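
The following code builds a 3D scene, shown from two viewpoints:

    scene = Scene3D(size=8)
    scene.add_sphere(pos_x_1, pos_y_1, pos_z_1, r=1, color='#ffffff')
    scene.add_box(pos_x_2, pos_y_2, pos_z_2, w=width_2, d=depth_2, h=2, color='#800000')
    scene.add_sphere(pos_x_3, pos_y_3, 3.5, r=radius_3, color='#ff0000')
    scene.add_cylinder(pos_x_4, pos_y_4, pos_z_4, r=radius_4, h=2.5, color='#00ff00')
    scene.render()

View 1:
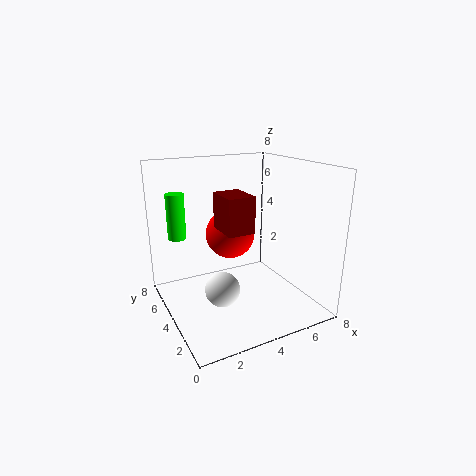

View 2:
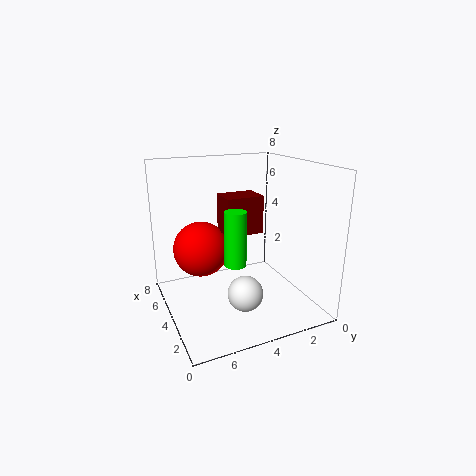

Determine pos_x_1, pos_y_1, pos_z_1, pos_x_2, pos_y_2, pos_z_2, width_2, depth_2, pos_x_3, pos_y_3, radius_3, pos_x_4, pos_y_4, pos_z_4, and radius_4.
pos_x_1 = 3, pos_y_1 = 4, pos_z_1 = 1, pos_x_2 = 3, pos_y_2 = 3, pos_z_2 = 4.5, width_2 = 1.5, depth_2 = 2, pos_x_3 = 4.5, pos_y_3 = 6, radius_3 = 1.5, pos_x_4 = 1, pos_y_4 = 5.5, pos_z_4 = 4, radius_4 = 0.5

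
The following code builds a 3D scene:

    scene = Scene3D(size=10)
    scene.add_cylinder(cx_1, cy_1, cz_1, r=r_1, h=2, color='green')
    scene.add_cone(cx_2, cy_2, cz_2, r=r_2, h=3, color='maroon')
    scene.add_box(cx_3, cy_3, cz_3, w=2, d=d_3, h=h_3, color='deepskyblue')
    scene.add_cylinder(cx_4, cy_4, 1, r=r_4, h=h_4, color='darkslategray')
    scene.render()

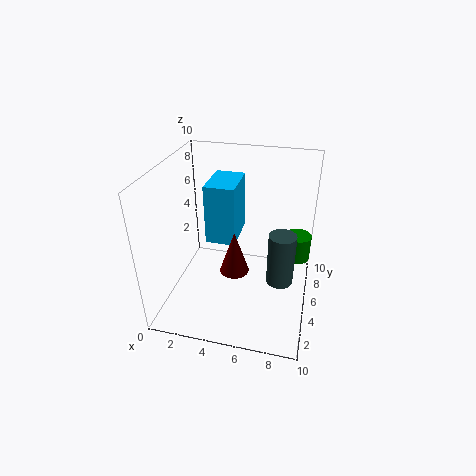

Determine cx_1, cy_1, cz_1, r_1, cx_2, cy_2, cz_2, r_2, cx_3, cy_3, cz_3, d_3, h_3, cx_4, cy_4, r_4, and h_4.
cx_1 = 9; cy_1 = 8; cz_1 = 2; r_1 = 1; cx_2 = 5; cy_2 = 4; cz_2 = 3; r_2 = 1; cx_3 = 3; cy_3 = 4; cz_3 = 5; d_3 = 3; h_3 = 4; cx_4 = 8; cy_4 = 6; r_4 = 1; h_4 = 4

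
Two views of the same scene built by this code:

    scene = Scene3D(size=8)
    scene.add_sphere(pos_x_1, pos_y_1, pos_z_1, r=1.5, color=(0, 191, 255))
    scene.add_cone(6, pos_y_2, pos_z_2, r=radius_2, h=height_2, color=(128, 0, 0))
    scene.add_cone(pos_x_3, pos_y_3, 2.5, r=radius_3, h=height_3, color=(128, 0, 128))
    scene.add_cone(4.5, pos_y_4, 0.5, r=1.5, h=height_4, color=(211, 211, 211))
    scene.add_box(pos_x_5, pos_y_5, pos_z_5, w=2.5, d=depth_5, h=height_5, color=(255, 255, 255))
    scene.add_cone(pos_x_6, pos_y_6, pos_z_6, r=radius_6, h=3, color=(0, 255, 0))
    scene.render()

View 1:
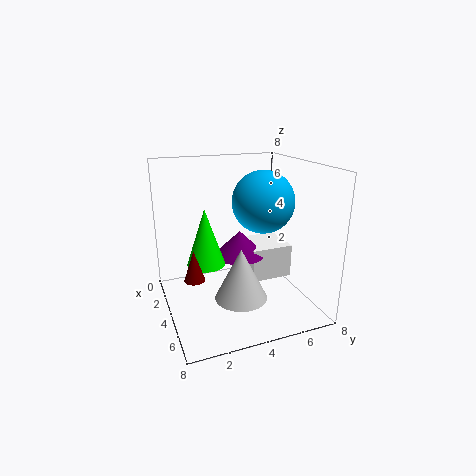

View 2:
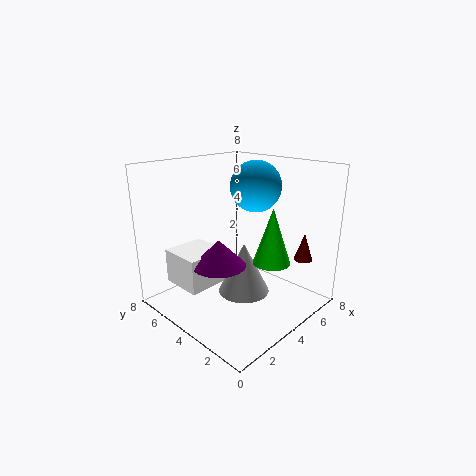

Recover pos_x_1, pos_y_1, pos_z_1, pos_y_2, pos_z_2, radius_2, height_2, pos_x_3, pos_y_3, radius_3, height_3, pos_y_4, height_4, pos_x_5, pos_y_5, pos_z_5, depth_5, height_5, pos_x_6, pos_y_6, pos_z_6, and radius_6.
pos_x_1 = 6; pos_y_1 = 4.5; pos_z_1 = 6.5; pos_y_2 = 1; pos_z_2 = 3; radius_2 = 0.5; height_2 = 1.5; pos_x_3 = 3; pos_y_3 = 4.5; radius_3 = 1.5; height_3 = 1.5; pos_y_4 = 4; height_4 = 3; pos_x_5 = 1.5; pos_y_5 = 5; pos_z_5 = 1; depth_5 = 2.5; height_5 = 2; pos_x_6 = 4.5; pos_y_6 = 2; pos_z_6 = 3; radius_6 = 1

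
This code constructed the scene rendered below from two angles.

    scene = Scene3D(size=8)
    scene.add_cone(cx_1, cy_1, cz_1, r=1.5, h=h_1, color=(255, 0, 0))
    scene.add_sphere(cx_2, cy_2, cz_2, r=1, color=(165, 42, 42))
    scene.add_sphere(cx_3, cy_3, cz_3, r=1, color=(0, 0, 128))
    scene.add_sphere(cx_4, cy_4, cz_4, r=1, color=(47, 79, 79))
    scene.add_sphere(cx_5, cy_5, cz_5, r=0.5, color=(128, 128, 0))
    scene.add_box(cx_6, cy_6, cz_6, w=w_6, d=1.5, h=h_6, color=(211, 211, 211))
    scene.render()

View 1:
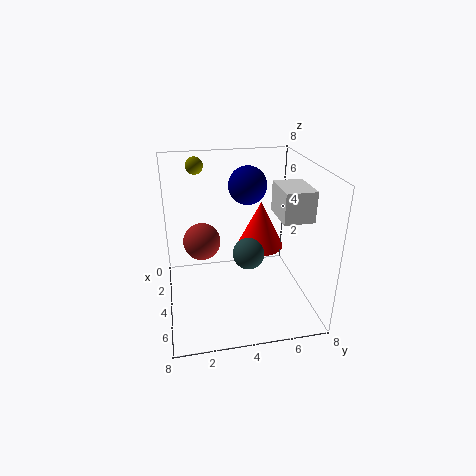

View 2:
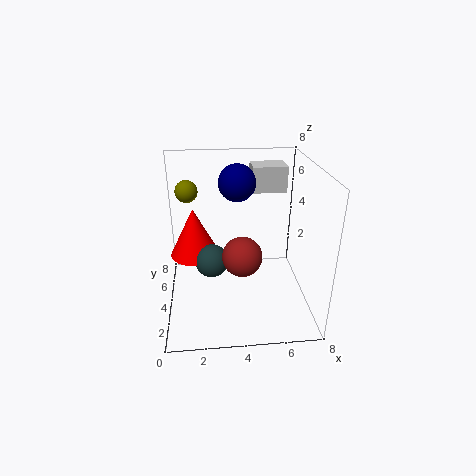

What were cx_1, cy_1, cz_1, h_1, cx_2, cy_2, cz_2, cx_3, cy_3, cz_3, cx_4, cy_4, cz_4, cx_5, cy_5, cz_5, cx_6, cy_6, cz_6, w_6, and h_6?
cx_1 = 1.5
cy_1 = 6
cz_1 = 2
h_1 = 3
cx_2 = 4
cy_2 = 2
cz_2 = 4
cx_3 = 4
cy_3 = 4.5
cz_3 = 7
cx_4 = 2.5
cy_4 = 5
cz_4 = 2
cx_5 = 1.5
cy_5 = 2
cz_5 = 7.5
cx_6 = 5
cy_6 = 5.5
cz_6 = 6
w_6 = 2
h_6 = 1.5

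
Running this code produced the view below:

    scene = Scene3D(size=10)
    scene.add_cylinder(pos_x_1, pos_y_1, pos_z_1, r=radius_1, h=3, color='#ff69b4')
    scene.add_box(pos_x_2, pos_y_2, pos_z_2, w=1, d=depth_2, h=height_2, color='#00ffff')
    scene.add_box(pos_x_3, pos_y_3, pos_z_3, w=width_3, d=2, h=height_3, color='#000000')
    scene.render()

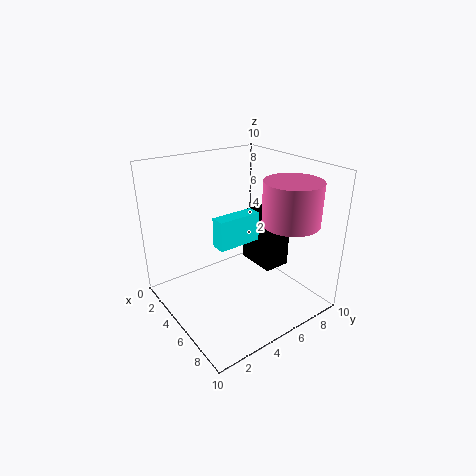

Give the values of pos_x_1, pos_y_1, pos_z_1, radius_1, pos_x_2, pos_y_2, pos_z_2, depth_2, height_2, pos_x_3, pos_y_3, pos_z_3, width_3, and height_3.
pos_x_1 = 7
pos_y_1 = 8
pos_z_1 = 6
radius_1 = 2
pos_x_2 = 5
pos_y_2 = 3
pos_z_2 = 5
depth_2 = 3
height_2 = 2
pos_x_3 = 3
pos_y_3 = 7
pos_z_3 = 2
width_3 = 3
height_3 = 4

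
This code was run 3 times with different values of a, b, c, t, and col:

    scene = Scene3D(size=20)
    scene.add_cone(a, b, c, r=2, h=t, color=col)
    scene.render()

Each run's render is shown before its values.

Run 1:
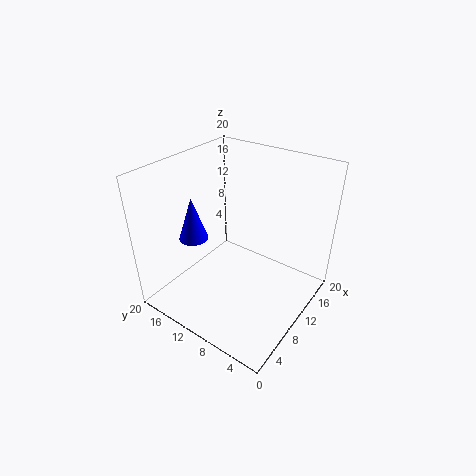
a = 6.5
b = 15
c = 10
t = 6
col = 'blue'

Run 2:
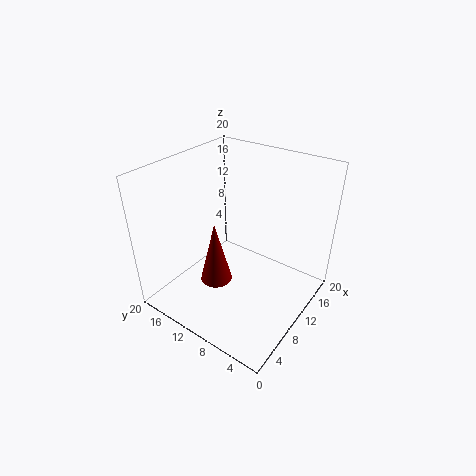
a = 4.5
b = 9.5
c = 7
t = 8
col = 'maroon'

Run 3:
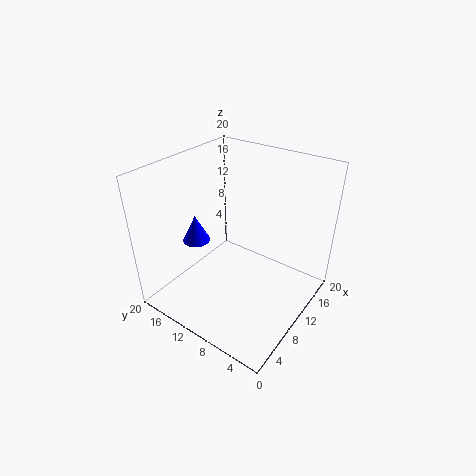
a = 8.5
b = 16.5
c = 8
t = 4
col = 'blue'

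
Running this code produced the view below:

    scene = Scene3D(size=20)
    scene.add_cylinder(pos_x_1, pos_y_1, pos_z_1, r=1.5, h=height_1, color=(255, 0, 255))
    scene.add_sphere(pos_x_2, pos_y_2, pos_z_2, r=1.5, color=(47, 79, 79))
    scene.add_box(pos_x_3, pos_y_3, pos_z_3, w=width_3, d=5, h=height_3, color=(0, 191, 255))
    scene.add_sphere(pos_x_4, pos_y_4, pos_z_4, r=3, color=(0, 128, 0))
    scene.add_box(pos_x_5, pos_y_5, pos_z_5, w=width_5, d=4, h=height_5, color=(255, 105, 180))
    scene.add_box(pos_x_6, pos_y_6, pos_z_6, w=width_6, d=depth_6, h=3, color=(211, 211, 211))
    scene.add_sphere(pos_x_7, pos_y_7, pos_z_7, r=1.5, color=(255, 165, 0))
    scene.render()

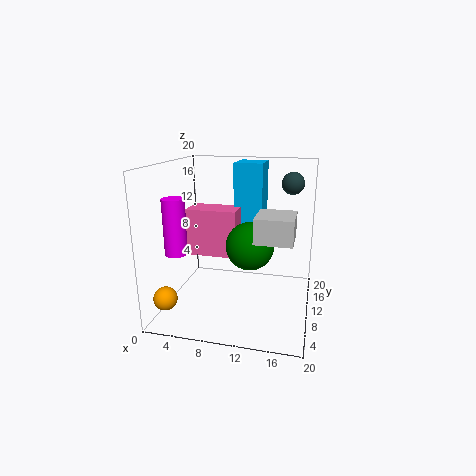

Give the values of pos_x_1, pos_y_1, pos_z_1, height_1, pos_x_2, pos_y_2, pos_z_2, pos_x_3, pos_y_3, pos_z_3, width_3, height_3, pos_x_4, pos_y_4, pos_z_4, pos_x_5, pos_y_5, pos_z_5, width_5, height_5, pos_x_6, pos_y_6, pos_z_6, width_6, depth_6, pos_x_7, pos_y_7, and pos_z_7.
pos_x_1 = 2.5
pos_y_1 = 6
pos_z_1 = 8.5
height_1 = 7.5
pos_x_2 = 17
pos_y_2 = 12
pos_z_2 = 17.5
pos_x_3 = 9
pos_y_3 = 11.5
pos_z_3 = 11
width_3 = 4
height_3 = 9
pos_x_4 = 12.5
pos_y_4 = 6
pos_z_4 = 10.5
pos_x_5 = 3
pos_y_5 = 8.5
pos_z_5 = 7.5
width_5 = 7
height_5 = 6.5
pos_x_6 = 13.5
pos_y_6 = 2.5
pos_z_6 = 12
width_6 = 4.5
depth_6 = 5
pos_x_7 = 2.5
pos_y_7 = 2
pos_z_7 = 4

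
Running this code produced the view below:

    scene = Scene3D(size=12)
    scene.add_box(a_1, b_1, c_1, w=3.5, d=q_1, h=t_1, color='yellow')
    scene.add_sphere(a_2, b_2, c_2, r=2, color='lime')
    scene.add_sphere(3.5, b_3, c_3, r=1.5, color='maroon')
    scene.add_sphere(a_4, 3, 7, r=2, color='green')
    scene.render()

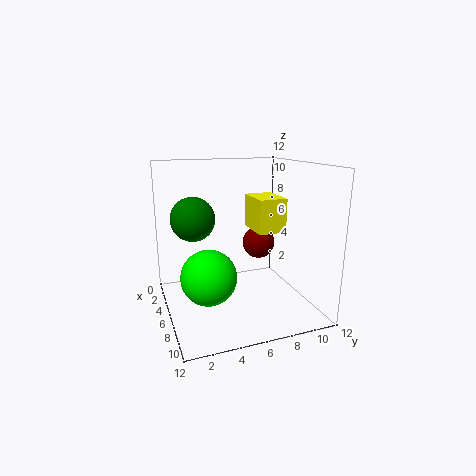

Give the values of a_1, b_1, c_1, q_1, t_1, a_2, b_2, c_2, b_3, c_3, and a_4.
a_1 = 2.5, b_1 = 8, c_1 = 6, q_1 = 2.5, t_1 = 3, a_2 = 9.5, b_2 = 2.5, c_2 = 4.5, b_3 = 9, c_3 = 4.5, a_4 = 2.5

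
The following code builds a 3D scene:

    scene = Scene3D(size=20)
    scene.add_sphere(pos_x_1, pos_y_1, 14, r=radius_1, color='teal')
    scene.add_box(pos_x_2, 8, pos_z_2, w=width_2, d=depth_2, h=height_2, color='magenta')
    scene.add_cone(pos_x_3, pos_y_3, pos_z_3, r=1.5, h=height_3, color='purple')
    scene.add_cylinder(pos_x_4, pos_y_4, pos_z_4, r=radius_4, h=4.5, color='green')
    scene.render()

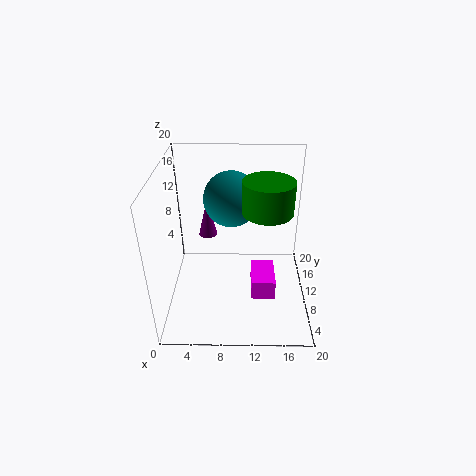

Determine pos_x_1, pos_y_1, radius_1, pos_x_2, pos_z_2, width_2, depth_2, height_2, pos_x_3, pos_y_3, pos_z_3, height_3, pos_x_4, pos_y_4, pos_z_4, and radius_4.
pos_x_1 = 9; pos_y_1 = 14; radius_1 = 4; pos_x_2 = 12; pos_z_2 = 0.5; width_2 = 3.5; depth_2 = 5.5; height_2 = 3; pos_x_3 = 5; pos_y_3 = 17.5; pos_z_3 = 6; height_3 = 6; pos_x_4 = 14; pos_y_4 = 11; pos_z_4 = 13.5; radius_4 = 3.5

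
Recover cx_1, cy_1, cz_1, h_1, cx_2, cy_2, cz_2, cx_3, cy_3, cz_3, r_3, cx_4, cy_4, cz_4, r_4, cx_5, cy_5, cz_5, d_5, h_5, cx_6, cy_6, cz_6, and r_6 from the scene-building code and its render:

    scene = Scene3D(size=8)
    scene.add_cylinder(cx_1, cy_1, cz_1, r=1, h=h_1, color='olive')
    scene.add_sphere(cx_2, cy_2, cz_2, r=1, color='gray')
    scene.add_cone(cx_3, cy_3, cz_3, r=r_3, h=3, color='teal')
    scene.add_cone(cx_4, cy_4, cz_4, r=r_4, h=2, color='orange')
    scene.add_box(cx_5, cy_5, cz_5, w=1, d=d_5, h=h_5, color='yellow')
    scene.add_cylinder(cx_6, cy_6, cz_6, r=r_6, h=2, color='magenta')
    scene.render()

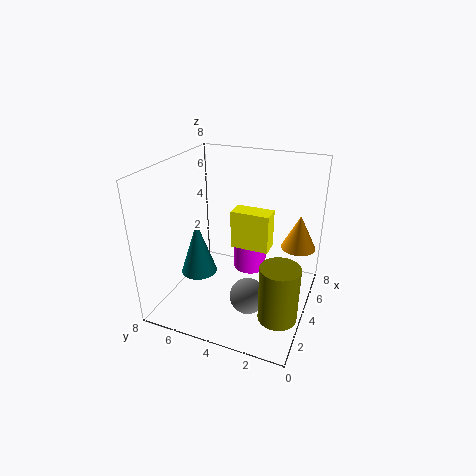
cx_1 = 2; cy_1 = 1; cz_1 = 1; h_1 = 3; cx_2 = 3; cy_2 = 3; cz_2 = 1; cx_3 = 3; cy_3 = 6; cz_3 = 2; r_3 = 1; cx_4 = 6; cy_4 = 1; cz_4 = 3; r_4 = 1; cx_5 = 3; cy_5 = 2; cz_5 = 4; d_5 = 2; h_5 = 2; cx_6 = 6; cy_6 = 4; cz_6 = 1; r_6 = 1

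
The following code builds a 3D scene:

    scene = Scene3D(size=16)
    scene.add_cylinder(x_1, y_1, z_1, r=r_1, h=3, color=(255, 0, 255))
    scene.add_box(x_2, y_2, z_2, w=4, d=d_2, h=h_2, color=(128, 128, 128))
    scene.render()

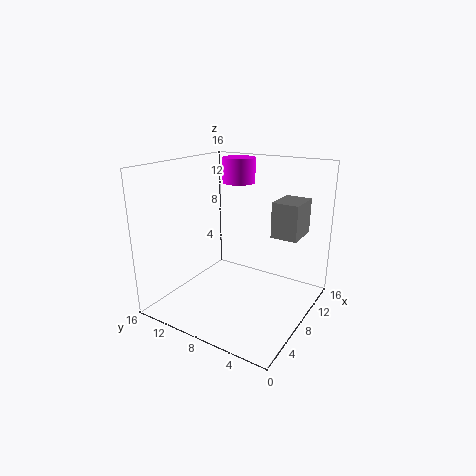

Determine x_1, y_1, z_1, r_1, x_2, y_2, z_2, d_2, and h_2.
x_1 = 13
y_1 = 11
z_1 = 13
r_1 = 2
x_2 = 10
y_2 = 2
z_2 = 8
d_2 = 3
h_2 = 4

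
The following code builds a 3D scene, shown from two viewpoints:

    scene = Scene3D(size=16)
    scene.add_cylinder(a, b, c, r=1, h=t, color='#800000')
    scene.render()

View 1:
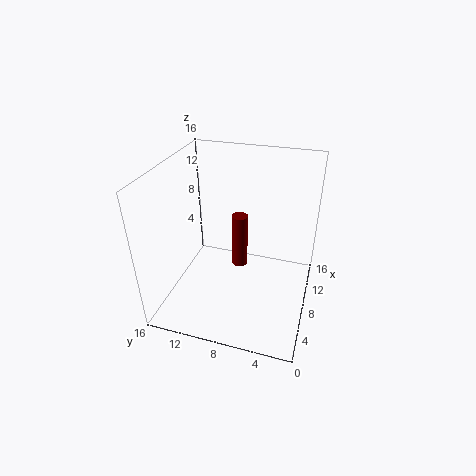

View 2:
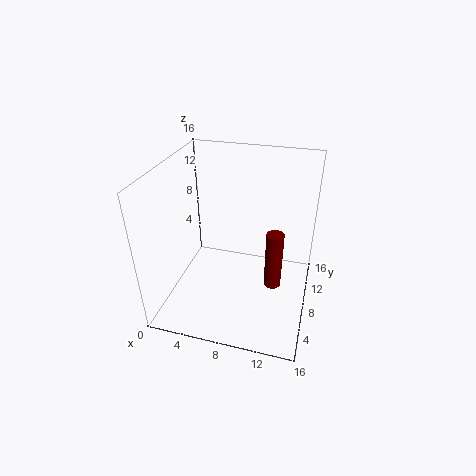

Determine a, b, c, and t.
a = 12
b = 9
c = 1.5
t = 7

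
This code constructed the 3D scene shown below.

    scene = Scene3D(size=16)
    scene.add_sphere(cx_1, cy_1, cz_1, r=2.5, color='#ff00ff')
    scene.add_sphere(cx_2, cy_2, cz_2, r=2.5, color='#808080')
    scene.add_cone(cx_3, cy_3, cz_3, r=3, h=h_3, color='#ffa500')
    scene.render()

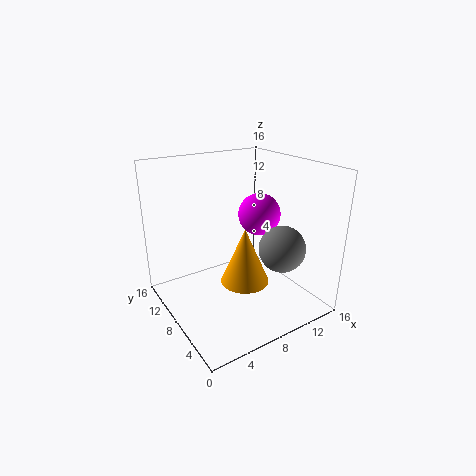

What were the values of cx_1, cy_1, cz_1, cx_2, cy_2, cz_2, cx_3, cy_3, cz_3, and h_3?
cx_1 = 12
cy_1 = 9.5
cz_1 = 9.5
cx_2 = 11
cy_2 = 4
cz_2 = 7.5
cx_3 = 10
cy_3 = 9.5
cz_3 = 1
h_3 = 7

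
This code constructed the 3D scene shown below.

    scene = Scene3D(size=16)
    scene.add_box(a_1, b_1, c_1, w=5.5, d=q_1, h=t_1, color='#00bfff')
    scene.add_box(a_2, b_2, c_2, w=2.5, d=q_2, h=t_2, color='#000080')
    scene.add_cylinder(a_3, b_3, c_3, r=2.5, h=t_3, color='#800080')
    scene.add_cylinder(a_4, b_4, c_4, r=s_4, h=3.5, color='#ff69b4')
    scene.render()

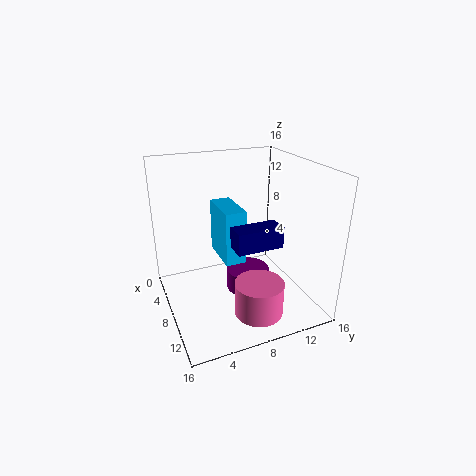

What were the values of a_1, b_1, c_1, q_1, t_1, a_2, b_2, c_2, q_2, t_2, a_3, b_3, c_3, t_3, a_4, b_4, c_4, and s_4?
a_1 = 1.5
b_1 = 7
c_1 = 4
q_1 = 2.5
t_1 = 6.5
a_2 = 7
b_2 = 7.5
c_2 = 6.5
q_2 = 5.5
t_2 = 2.5
a_3 = 7.5
b_3 = 9.5
c_3 = 1
t_3 = 2.5
a_4 = 13.5
b_4 = 8
c_4 = 2
s_4 = 2.5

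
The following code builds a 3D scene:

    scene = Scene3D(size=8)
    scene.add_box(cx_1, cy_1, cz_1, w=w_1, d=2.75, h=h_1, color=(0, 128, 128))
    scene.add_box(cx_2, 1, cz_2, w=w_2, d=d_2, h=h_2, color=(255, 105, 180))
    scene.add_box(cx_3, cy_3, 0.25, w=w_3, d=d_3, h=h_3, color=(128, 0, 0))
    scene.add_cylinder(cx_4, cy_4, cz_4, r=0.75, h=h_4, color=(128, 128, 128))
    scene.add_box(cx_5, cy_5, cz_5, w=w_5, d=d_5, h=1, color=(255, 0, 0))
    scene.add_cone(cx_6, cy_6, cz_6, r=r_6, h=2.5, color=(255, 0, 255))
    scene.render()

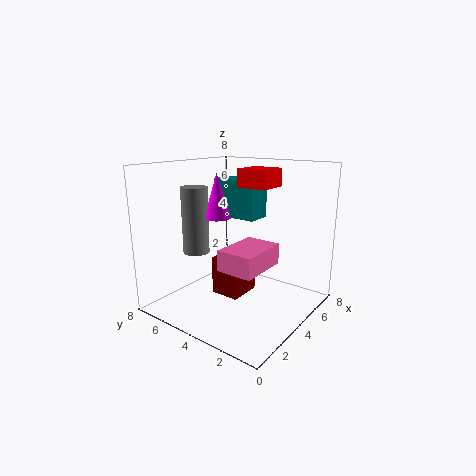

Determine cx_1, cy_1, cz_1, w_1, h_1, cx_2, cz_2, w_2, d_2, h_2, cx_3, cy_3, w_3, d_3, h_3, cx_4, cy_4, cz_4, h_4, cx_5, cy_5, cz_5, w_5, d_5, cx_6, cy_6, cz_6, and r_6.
cx_1 = 5; cy_1 = 3.75; cz_1 = 4.75; w_1 = 1.5; h_1 = 2.25; cx_2 = 0.75; cz_2 = 3.5; w_2 = 2.5; d_2 = 1.75; h_2 = 1; cx_3 = 3.75; cy_3 = 4; w_3 = 2; d_3 = 1.75; h_3 = 2.25; cx_4 = 3; cy_4 = 6.25; cz_4 = 3; h_4 = 3.75; cx_5 = 4.25; cy_5 = 2.5; cz_5 = 6.75; w_5 = 1.75; d_5 = 1.75; cx_6 = 3.75; cy_6 = 5.25; cz_6 = 5; r_6 = 0.75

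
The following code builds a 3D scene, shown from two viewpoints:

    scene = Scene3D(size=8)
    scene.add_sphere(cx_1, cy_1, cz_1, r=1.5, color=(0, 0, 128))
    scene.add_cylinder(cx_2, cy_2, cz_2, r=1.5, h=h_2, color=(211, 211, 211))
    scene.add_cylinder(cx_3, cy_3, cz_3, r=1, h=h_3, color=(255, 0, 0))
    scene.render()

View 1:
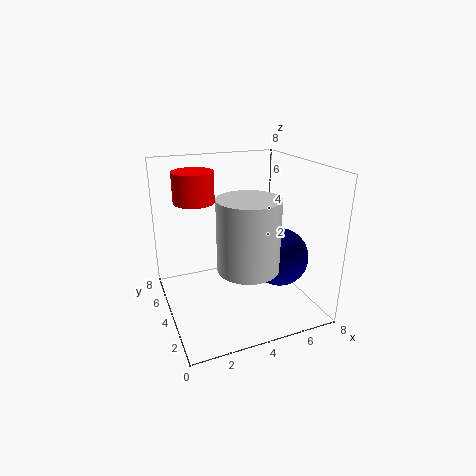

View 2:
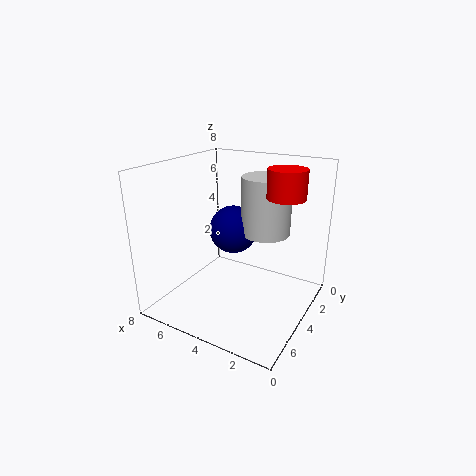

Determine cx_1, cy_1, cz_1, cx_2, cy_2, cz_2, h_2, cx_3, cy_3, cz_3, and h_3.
cx_1 = 5.5, cy_1 = 2, cz_1 = 3.5, cx_2 = 3.5, cy_2 = 1.5, cz_2 = 3.5, h_2 = 3.5, cx_3 = 1.5, cy_3 = 3.5, cz_3 = 6.5, h_3 = 1.5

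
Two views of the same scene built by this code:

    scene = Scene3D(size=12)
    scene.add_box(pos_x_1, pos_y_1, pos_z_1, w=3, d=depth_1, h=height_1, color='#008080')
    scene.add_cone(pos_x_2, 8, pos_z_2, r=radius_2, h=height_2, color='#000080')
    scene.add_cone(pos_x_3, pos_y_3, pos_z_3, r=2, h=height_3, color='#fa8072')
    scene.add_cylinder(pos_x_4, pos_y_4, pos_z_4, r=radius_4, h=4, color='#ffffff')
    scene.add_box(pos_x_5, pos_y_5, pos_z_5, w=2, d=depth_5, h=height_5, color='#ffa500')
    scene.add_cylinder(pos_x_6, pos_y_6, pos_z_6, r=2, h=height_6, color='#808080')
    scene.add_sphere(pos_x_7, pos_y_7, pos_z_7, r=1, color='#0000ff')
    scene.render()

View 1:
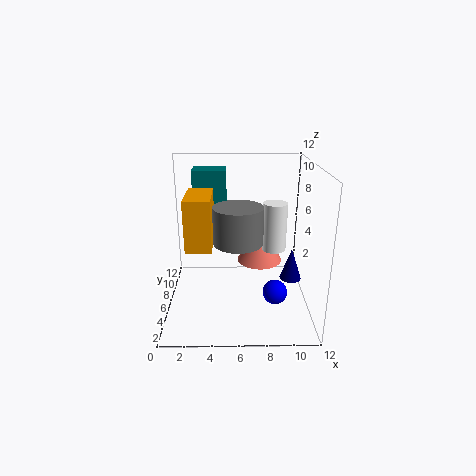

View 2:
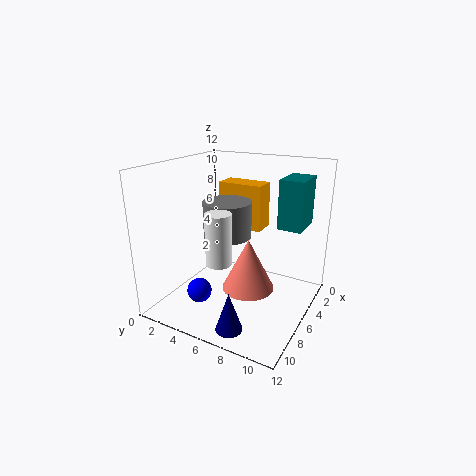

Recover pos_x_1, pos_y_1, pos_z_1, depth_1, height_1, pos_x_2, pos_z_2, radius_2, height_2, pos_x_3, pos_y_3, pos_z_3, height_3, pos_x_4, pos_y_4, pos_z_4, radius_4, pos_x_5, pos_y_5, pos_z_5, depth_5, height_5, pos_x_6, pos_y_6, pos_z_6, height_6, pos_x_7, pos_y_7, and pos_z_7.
pos_x_1 = 2
pos_y_1 = 9
pos_z_1 = 7
depth_1 = 2
height_1 = 4
pos_x_2 = 11
pos_z_2 = 1
radius_2 = 1
height_2 = 3
pos_x_3 = 8
pos_y_3 = 8
pos_z_3 = 3
height_3 = 4
pos_x_4 = 9
pos_y_4 = 6
pos_z_4 = 5
radius_4 = 1
pos_x_5 = 2
pos_y_5 = 3
pos_z_5 = 6
depth_5 = 4
height_5 = 4
pos_x_6 = 6
pos_y_6 = 5
pos_z_6 = 6
height_6 = 3
pos_x_7 = 9
pos_y_7 = 4
pos_z_7 = 2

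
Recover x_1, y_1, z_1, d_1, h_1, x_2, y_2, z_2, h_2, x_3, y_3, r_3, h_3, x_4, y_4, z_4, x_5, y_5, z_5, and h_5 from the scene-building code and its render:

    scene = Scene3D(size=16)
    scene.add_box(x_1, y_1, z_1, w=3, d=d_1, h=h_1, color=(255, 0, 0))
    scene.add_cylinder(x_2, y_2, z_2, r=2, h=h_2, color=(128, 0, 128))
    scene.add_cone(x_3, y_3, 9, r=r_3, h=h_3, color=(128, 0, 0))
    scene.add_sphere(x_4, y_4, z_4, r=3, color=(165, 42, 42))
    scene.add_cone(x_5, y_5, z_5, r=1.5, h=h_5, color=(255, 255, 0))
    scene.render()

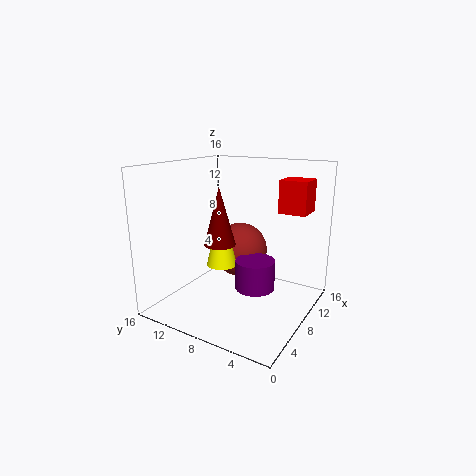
x_1 = 9.5; y_1 = 1; z_1 = 11; d_1 = 3; h_1 = 3.5; x_2 = 5.5; y_2 = 4.5; z_2 = 4; h_2 = 3; x_3 = 3; y_3 = 7; r_3 = 1.5; h_3 = 5.5; x_4 = 8.5; y_4 = 8; z_4 = 6.5; x_5 = 4; y_5 = 7.5; z_5 = 6.5; h_5 = 6.5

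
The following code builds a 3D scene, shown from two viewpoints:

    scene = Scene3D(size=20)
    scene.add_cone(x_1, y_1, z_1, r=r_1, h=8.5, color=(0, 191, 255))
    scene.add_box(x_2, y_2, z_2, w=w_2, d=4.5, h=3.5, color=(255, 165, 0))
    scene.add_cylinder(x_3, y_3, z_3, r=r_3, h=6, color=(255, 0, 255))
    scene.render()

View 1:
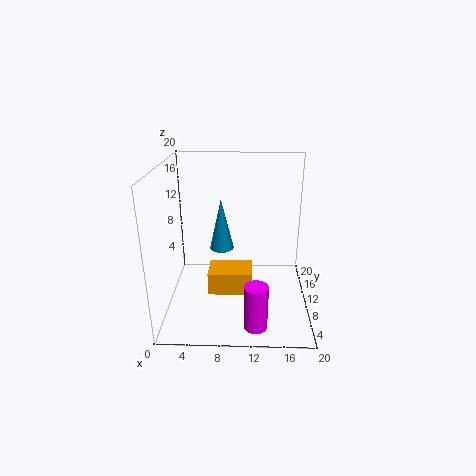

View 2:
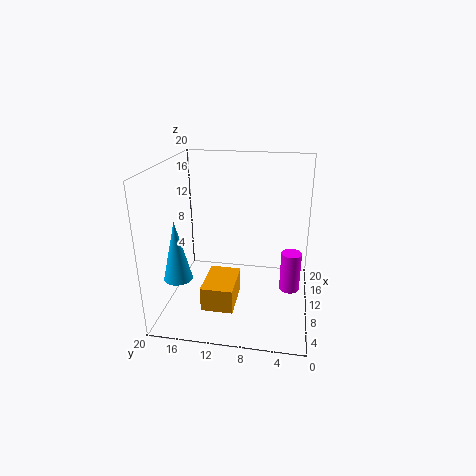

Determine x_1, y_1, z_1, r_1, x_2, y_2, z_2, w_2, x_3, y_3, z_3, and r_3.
x_1 = 7
y_1 = 18
z_1 = 4.5
r_1 = 2
x_2 = 5.5
y_2 = 10
z_2 = 0.5
w_2 = 6.5
x_3 = 12.5
y_3 = 2.5
z_3 = 1
r_3 = 1.5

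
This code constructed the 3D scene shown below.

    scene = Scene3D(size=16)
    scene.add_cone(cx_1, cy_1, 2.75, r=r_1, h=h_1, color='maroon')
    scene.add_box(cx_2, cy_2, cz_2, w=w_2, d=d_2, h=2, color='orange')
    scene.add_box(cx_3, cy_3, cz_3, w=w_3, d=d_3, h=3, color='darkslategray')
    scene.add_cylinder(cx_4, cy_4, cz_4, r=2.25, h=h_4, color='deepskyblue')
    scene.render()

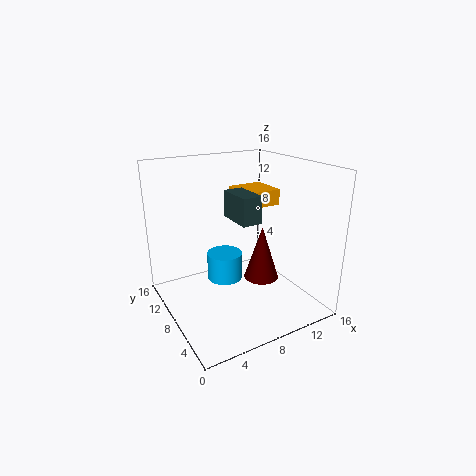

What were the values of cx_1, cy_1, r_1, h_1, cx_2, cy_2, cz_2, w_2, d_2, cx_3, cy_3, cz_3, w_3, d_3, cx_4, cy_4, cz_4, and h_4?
cx_1 = 10.75; cy_1 = 7.25; r_1 = 2; h_1 = 6.25; cx_2 = 11.25; cy_2 = 11.25; cz_2 = 9.75; w_2 = 4.75; d_2 = 4.75; cx_3 = 7.5; cy_3 = 6; cz_3 = 10; w_3 = 2.25; d_3 = 4.25; cx_4 = 8.75; cy_4 = 12.75; cz_4 = 0.5; h_4 = 3.5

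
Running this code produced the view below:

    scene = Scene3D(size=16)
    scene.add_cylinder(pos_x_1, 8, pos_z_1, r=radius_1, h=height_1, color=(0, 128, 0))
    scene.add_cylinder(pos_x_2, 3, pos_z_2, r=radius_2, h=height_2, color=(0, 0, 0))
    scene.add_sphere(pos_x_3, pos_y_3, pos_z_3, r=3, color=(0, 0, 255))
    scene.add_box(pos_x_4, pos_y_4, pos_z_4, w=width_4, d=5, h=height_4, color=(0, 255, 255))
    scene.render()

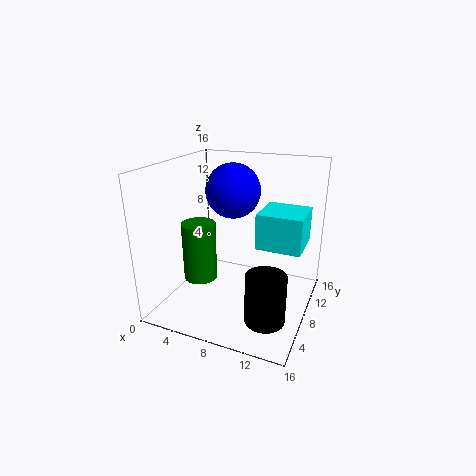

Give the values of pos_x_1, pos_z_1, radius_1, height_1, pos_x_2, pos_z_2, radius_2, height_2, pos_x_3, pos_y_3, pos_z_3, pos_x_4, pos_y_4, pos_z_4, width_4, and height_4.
pos_x_1 = 3; pos_z_1 = 2; radius_1 = 2; height_1 = 7; pos_x_2 = 13; pos_z_2 = 2; radius_2 = 2; height_2 = 5; pos_x_3 = 7; pos_y_3 = 9; pos_z_3 = 13; pos_x_4 = 10; pos_y_4 = 8; pos_z_4 = 7; width_4 = 5; height_4 = 4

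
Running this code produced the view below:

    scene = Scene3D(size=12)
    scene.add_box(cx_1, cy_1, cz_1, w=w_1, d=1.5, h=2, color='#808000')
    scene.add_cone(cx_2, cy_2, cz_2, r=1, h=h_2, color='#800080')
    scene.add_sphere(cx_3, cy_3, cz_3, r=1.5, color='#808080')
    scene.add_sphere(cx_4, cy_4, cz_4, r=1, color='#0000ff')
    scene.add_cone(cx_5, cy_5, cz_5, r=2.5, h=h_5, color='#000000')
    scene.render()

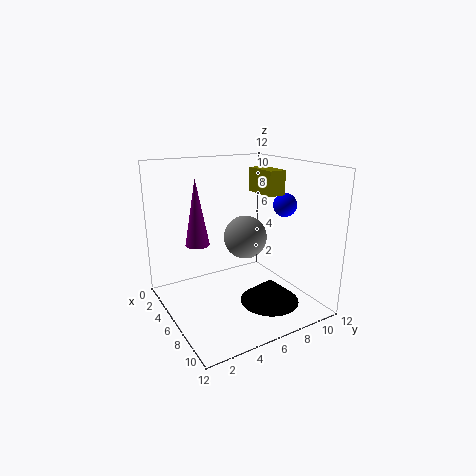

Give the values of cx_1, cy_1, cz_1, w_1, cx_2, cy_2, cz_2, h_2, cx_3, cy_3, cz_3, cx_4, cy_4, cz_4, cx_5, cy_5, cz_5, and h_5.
cx_1 = 4.5; cy_1 = 8; cz_1 = 9.5; w_1 = 3; cx_2 = 4.5; cy_2 = 3; cz_2 = 5.5; h_2 = 5.5; cx_3 = 9.5; cy_3 = 4.5; cz_3 = 7.5; cx_4 = 7; cy_4 = 10; cz_4 = 8.5; cx_5 = 8; cy_5 = 8; cz_5 = 0.5; h_5 = 2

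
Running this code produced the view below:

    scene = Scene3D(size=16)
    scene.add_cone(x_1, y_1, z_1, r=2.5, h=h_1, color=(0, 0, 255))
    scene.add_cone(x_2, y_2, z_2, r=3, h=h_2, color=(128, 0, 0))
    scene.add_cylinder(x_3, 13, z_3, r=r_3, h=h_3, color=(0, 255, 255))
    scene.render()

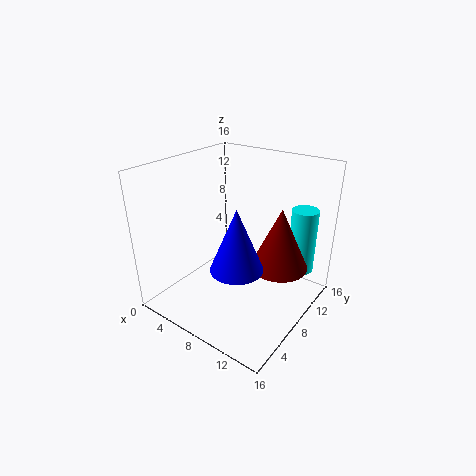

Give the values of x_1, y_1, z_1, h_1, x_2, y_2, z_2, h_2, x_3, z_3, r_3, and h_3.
x_1 = 11.5
y_1 = 3
z_1 = 8
h_1 = 6
x_2 = 13
y_2 = 8.5
z_2 = 6
h_2 = 6.5
x_3 = 13.5
z_3 = 3.5
r_3 = 1.5
h_3 = 7.5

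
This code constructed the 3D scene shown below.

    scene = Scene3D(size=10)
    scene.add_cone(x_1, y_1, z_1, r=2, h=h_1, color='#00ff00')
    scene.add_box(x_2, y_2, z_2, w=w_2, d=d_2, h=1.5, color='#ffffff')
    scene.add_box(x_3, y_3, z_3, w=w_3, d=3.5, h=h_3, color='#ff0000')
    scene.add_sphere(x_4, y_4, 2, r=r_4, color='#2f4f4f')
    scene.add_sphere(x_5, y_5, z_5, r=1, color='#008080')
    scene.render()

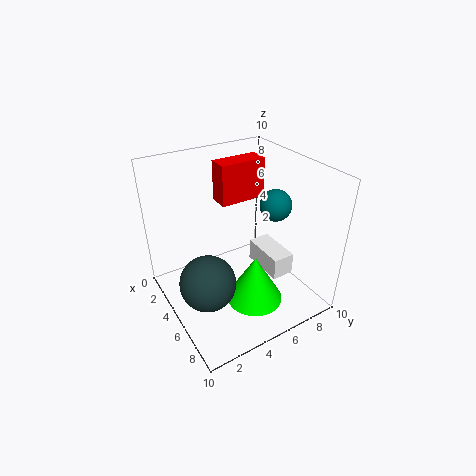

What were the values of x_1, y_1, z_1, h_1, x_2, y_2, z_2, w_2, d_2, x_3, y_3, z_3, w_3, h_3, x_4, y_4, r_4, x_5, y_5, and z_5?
x_1 = 6.5
y_1 = 5.5
z_1 = 0.5
h_1 = 3.5
x_2 = 5
y_2 = 6
z_2 = 3
w_2 = 3
d_2 = 1.5
x_3 = 1.5
y_3 = 5
z_3 = 6.5
w_3 = 1.5
h_3 = 3
x_4 = 5
y_4 = 2.5
r_4 = 2
x_5 = 7
y_5 = 6.5
z_5 = 8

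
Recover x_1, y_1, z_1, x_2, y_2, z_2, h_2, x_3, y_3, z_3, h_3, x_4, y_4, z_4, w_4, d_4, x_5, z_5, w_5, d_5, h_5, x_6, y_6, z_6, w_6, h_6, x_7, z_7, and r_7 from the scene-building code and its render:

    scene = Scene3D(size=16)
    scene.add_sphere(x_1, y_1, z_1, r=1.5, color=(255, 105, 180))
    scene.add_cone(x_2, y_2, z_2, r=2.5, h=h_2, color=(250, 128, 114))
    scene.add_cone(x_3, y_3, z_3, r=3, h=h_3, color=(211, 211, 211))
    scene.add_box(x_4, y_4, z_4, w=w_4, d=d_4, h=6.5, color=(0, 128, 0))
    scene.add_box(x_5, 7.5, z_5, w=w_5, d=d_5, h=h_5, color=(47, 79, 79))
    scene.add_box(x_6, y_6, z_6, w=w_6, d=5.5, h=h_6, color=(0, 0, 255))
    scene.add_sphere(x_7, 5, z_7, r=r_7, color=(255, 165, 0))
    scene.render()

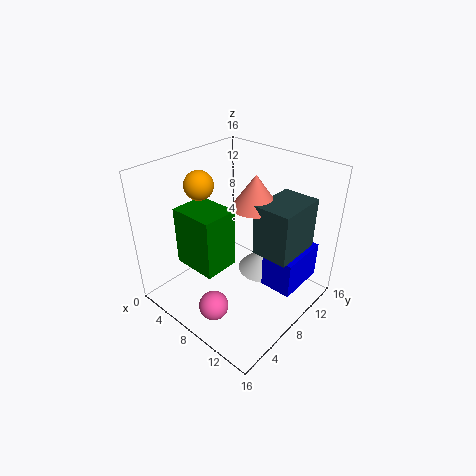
x_1 = 10, y_1 = 2, z_1 = 3.5, x_2 = 9.5, y_2 = 9, z_2 = 12, h_2 = 3.5, x_3 = 9.5, y_3 = 11, z_3 = 3, h_3 = 3, x_4 = 3.5, y_4 = 3, z_4 = 5.5, w_4 = 5, d_4 = 4, x_5 = 10.5, z_5 = 7.5, w_5 = 4, d_5 = 5.5, h_5 = 5.5, x_6 = 11.5, y_6 = 8, z_6 = 3.5, w_6 = 3.5, h_6 = 4, x_7 = 5.5, z_7 = 14.5, r_7 = 1.5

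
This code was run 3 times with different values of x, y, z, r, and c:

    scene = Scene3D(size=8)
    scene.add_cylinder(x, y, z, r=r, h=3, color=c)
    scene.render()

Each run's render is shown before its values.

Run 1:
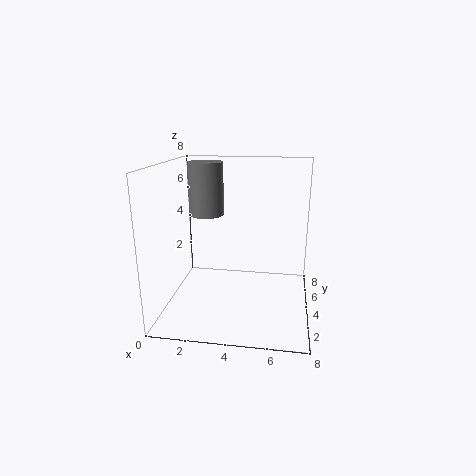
x = 2; y = 5; z = 5; r = 1; c = 'gray'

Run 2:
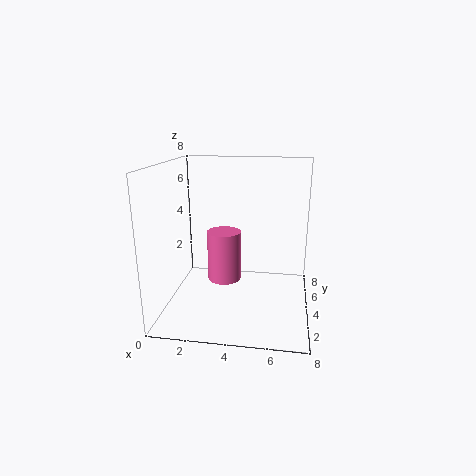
x = 3; y = 5; z = 1; r = 1; c = 'hotpink'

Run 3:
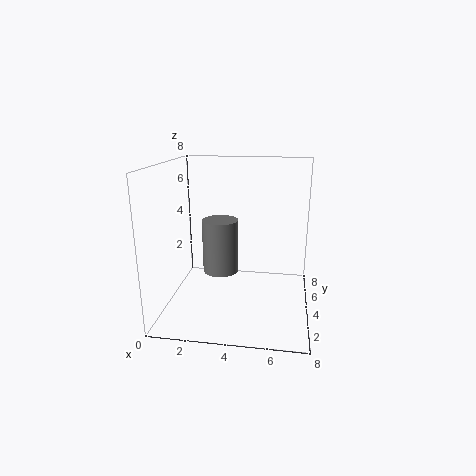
x = 3; y = 4; z = 2; r = 1; c = 'gray'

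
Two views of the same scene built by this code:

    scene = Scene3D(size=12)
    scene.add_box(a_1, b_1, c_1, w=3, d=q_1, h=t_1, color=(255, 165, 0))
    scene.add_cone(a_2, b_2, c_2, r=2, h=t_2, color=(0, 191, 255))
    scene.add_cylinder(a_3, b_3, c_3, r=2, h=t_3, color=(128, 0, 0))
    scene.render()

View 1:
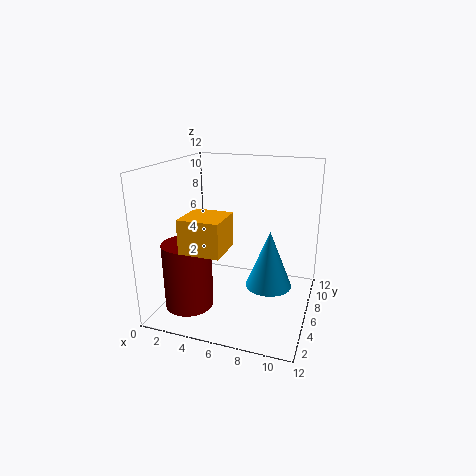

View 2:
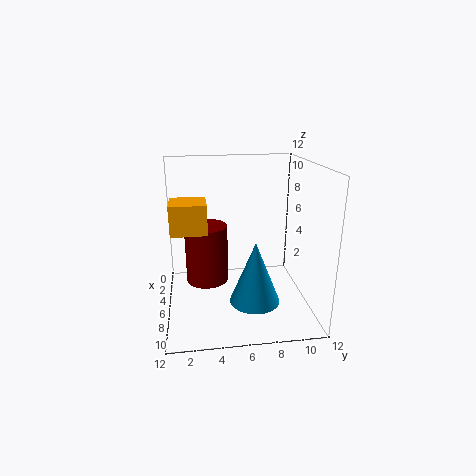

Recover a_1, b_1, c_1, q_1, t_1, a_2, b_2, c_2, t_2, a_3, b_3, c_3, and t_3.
a_1 = 3.5; b_1 = 0.5; c_1 = 6.5; q_1 = 3; t_1 = 2.5; a_2 = 8.5; b_2 = 7; c_2 = 1.5; t_2 = 5; a_3 = 2.5; b_3 = 3.5; c_3 = 0.5; t_3 = 5.5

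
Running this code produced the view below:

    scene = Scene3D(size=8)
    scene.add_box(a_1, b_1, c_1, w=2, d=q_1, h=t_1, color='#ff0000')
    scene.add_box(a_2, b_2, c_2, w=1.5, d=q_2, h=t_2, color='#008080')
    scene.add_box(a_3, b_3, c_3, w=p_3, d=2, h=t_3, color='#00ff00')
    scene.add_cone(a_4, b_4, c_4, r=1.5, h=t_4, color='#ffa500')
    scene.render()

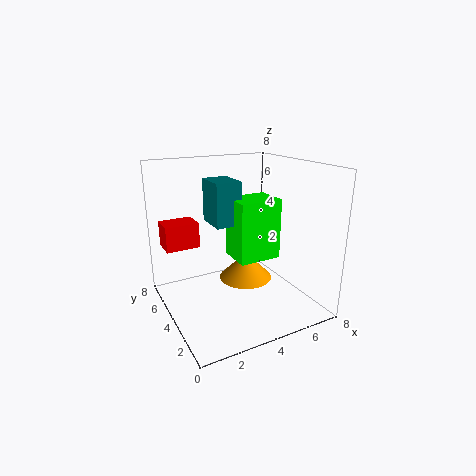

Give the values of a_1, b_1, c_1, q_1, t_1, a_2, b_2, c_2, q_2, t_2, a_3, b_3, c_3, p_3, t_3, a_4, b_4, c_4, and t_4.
a_1 = 0.5; b_1 = 6; c_1 = 3; q_1 = 1.5; t_1 = 1.5; a_2 = 3; b_2 = 4.5; c_2 = 4.5; q_2 = 2; t_2 = 2.5; a_3 = 4; b_3 = 3.5; c_3 = 2.5; p_3 = 2.5; t_3 = 3.5; a_4 = 4.5; b_4 = 4; c_4 = 1.5; t_4 = 1.5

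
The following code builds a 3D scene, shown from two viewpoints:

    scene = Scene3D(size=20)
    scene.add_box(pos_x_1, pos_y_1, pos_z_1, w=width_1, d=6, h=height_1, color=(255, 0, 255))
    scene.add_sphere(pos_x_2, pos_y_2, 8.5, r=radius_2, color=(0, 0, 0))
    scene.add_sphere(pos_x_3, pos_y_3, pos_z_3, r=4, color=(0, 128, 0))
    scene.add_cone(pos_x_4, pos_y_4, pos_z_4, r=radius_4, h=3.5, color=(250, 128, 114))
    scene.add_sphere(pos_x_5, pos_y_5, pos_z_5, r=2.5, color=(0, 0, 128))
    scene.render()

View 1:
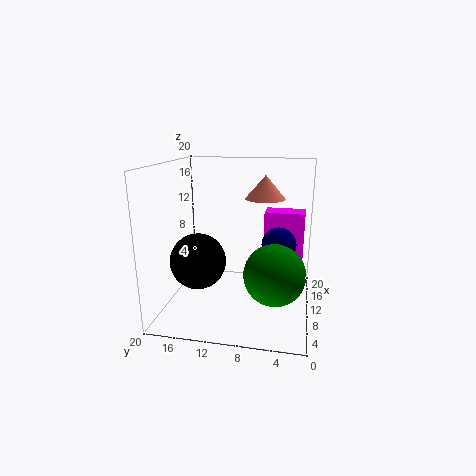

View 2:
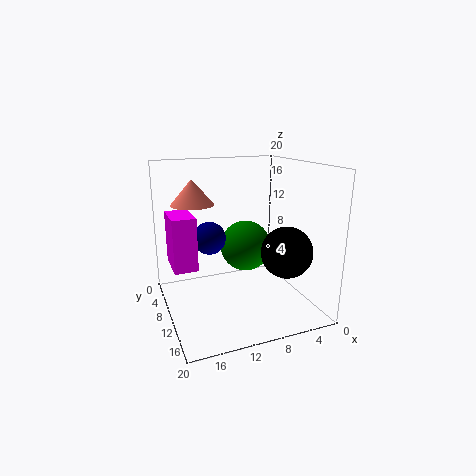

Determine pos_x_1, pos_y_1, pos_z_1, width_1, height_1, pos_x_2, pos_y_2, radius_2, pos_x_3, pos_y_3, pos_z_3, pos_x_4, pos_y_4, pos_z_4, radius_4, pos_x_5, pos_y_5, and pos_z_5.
pos_x_1 = 15, pos_y_1 = 1, pos_z_1 = 4.5, width_1 = 3.5, height_1 = 8, pos_x_2 = 4.5, pos_y_2 = 14, radius_2 = 3.5, pos_x_3 = 6.5, pos_y_3 = 4.5, pos_z_3 = 6.5, pos_x_4 = 15.5, pos_y_4 = 7, pos_z_4 = 14.5, radius_4 = 3, pos_x_5 = 12.5, pos_y_5 = 4.5, pos_z_5 = 8.5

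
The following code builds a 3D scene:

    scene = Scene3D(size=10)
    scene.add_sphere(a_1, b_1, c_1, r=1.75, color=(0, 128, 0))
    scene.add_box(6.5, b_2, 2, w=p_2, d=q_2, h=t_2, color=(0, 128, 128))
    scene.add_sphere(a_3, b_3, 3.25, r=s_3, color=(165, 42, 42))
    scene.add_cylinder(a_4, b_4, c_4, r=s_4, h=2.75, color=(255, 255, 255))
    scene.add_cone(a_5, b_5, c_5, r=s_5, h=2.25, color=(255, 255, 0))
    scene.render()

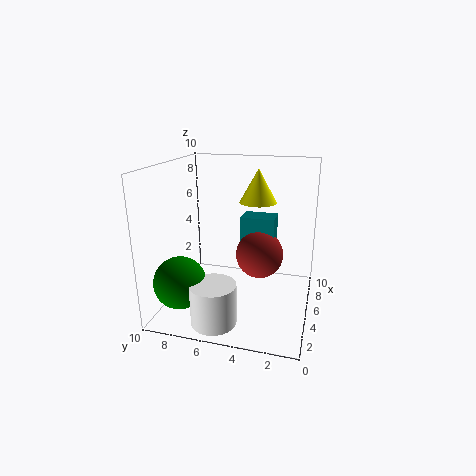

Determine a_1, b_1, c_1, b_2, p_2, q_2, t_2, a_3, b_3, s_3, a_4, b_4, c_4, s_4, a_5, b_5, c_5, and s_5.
a_1 = 2.25; b_1 = 8.25; c_1 = 2.5; b_2 = 2.75; p_2 = 1.75; q_2 = 2.5; t_2 = 4; a_3 = 6.5; b_3 = 3.75; s_3 = 1.75; a_4 = 1.75; b_4 = 5.75; c_4 = 0.25; s_4 = 1.5; a_5 = 5.5; b_5 = 3.75; c_5 = 7.5; s_5 = 1.25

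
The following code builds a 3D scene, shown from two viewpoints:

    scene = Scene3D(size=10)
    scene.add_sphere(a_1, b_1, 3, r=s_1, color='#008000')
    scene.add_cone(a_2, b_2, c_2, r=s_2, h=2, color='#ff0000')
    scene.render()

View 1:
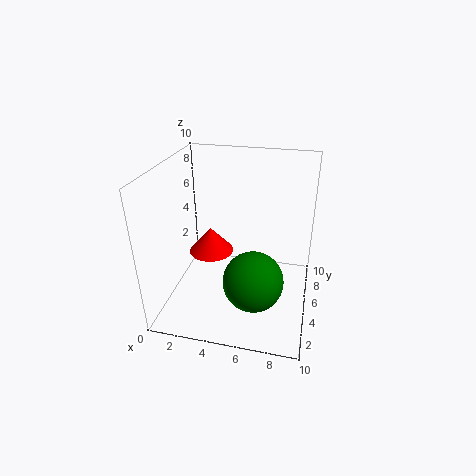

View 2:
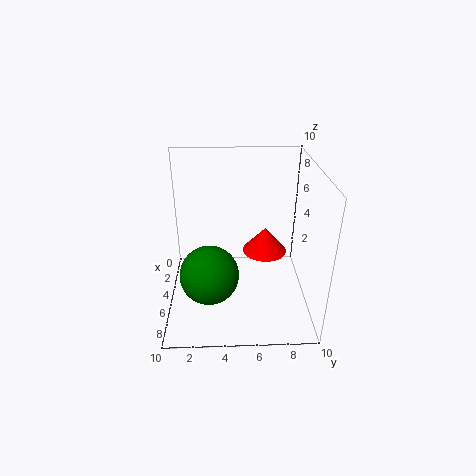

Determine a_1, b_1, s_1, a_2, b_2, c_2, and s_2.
a_1 = 6.5, b_1 = 3, s_1 = 2, a_2 = 2.25, b_2 = 7.25, c_2 = 2.25, s_2 = 1.75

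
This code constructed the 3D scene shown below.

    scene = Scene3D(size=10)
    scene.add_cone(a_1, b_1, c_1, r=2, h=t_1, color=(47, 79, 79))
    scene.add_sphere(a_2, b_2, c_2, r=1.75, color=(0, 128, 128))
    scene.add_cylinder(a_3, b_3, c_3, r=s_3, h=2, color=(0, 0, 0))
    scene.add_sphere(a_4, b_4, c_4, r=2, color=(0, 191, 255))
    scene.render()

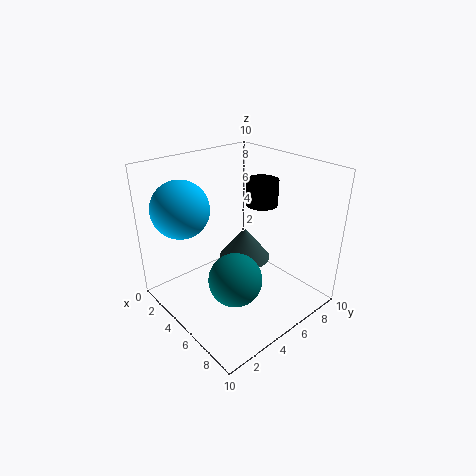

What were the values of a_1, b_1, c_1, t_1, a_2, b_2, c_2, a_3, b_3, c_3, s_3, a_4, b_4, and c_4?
a_1 = 3.5; b_1 = 7; c_1 = 2; t_1 = 2.5; a_2 = 6.75; b_2 = 3.25; c_2 = 3.25; a_3 = 3.5; b_3 = 8.75; c_3 = 6; s_3 = 1.25; a_4 = 2.25; b_4 = 2.25; c_4 = 7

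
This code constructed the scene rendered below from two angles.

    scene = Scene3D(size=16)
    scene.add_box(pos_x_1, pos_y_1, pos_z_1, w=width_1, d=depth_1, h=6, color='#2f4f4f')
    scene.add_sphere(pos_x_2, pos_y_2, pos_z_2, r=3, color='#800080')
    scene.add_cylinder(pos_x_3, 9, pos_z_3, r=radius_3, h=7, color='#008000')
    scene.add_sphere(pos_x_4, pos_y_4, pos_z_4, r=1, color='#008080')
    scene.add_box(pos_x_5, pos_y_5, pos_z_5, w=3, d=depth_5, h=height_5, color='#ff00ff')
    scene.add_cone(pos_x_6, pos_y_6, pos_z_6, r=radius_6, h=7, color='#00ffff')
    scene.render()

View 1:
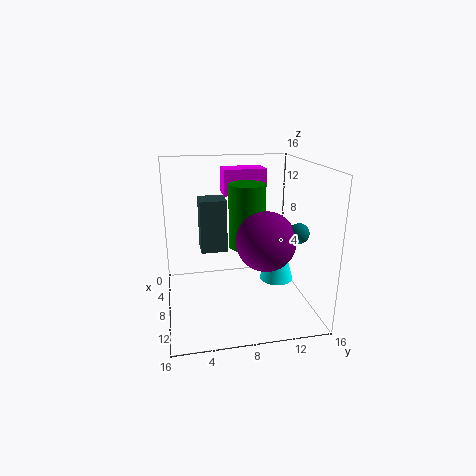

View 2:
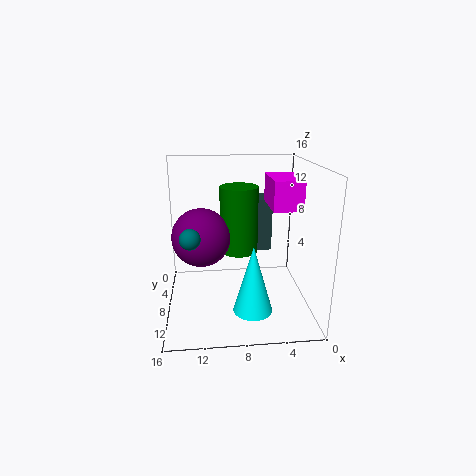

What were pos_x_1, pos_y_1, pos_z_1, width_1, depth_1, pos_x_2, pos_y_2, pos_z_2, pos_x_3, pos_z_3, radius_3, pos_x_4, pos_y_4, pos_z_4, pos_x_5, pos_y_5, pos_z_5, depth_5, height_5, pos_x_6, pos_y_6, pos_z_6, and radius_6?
pos_x_1 = 4, pos_y_1 = 4, pos_z_1 = 6, width_1 = 3, depth_1 = 3, pos_x_2 = 12, pos_y_2 = 10, pos_z_2 = 9, pos_x_3 = 8, pos_z_3 = 7, radius_3 = 2, pos_x_4 = 13, pos_y_4 = 13, pos_z_4 = 10, pos_x_5 = 2, pos_y_5 = 7, pos_z_5 = 12, depth_5 = 5, height_5 = 3, pos_x_6 = 7, pos_y_6 = 13, pos_z_6 = 2, radius_6 = 2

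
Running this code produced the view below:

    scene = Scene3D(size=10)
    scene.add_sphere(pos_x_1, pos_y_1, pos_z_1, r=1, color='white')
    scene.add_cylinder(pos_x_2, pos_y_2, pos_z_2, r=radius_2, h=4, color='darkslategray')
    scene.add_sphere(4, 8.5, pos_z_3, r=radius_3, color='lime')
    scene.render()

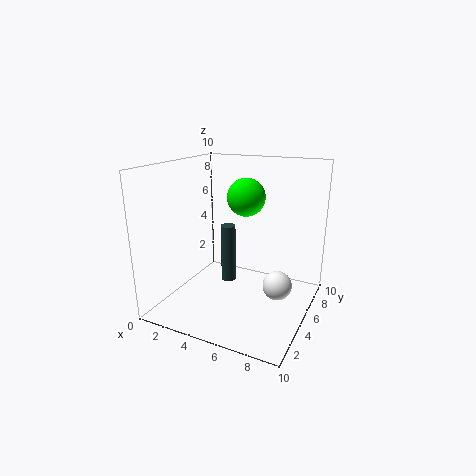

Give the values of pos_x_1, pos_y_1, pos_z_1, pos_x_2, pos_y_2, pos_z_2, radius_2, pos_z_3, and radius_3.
pos_x_1 = 8
pos_y_1 = 5
pos_z_1 = 2
pos_x_2 = 4.5
pos_y_2 = 4.5
pos_z_2 = 2
radius_2 = 0.5
pos_z_3 = 7
radius_3 = 1.5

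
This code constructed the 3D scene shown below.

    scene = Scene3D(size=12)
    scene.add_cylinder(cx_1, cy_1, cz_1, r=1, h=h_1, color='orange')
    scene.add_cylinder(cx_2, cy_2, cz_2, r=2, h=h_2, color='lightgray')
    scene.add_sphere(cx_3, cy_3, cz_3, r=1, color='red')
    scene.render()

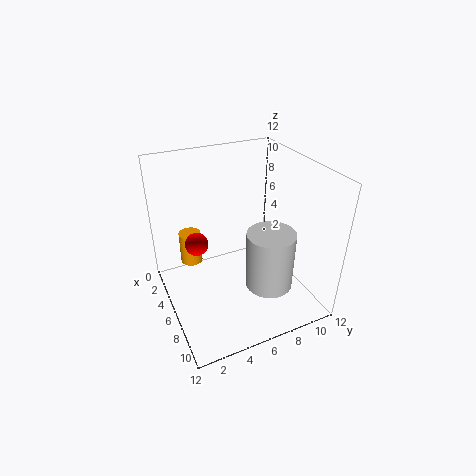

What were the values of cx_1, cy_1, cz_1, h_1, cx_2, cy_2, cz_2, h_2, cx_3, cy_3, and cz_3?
cx_1 = 2; cy_1 = 3; cz_1 = 2; h_1 = 3; cx_2 = 8; cy_2 = 8; cz_2 = 2; h_2 = 5; cx_3 = 4; cy_3 = 3; cz_3 = 5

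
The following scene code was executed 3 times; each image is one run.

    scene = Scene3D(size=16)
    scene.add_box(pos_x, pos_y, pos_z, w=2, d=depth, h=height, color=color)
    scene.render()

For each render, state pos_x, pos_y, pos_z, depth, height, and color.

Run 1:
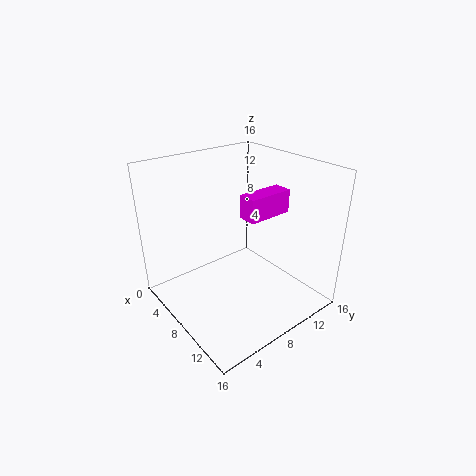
pos_x = 9; pos_y = 7.5; pos_z = 11; depth = 5; height = 2.5; color = 'magenta'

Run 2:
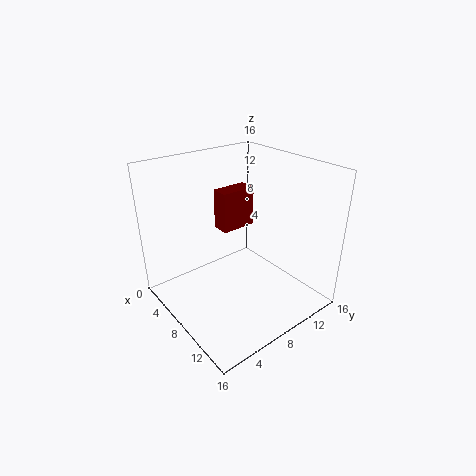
pos_x = 5; pos_y = 7; pos_z = 8.5; depth = 4; height = 4.5; color = 'maroon'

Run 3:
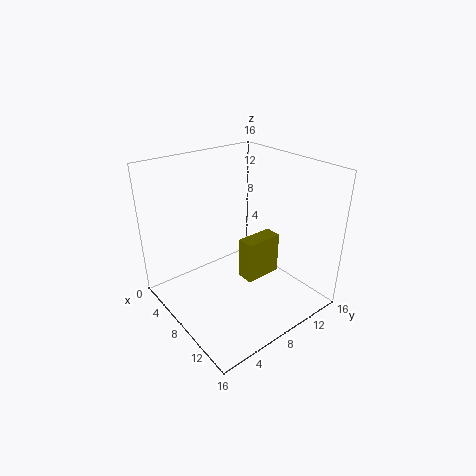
pos_x = 7; pos_y = 9; pos_z = 2; depth = 4.5; height = 5; color = 'olive'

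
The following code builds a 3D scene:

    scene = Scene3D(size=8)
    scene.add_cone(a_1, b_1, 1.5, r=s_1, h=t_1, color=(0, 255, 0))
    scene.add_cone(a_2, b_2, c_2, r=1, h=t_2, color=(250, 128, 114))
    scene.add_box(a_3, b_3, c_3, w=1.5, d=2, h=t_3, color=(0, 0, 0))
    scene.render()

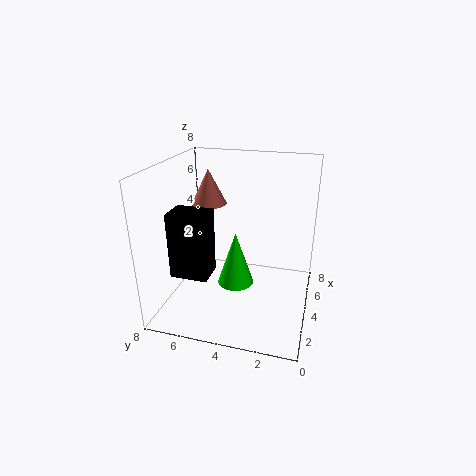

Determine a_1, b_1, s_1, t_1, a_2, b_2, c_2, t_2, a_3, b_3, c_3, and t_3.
a_1 = 3.5, b_1 = 4, s_1 = 1, t_1 = 3, a_2 = 5, b_2 = 6, c_2 = 5.5, t_2 = 2, a_3 = 1.5, b_3 = 5, c_3 = 2.5, t_3 = 3.5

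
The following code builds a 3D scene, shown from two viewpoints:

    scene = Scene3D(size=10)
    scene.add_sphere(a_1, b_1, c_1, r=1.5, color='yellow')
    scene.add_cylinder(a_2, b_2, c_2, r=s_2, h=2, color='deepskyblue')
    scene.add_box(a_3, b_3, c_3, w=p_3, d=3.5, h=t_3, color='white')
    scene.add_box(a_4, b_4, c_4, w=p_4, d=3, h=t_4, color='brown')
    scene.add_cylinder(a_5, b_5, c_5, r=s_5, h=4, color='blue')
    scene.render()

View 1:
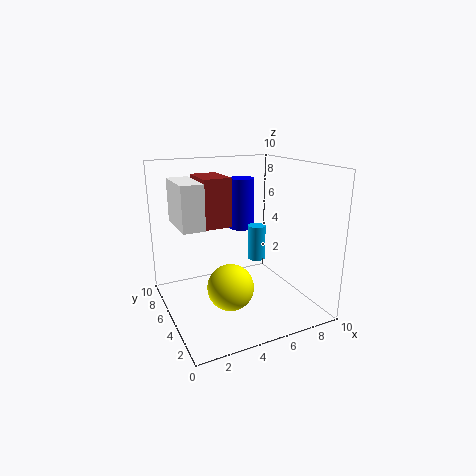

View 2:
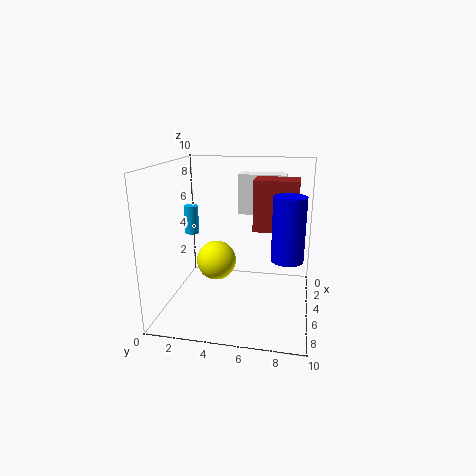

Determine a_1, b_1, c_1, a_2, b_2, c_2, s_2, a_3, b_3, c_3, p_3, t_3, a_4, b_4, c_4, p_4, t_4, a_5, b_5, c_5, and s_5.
a_1 = 3.5; b_1 = 3; c_1 = 2.5; a_2 = 4.5; b_2 = 1.5; c_2 = 5; s_2 = 0.5; a_3 = 1; b_3 = 4.5; c_3 = 6; p_3 = 1.5; t_3 = 3; a_4 = 3; b_4 = 6; c_4 = 5.5; p_4 = 2; t_4 = 3.5; a_5 = 7; b_5 = 8.5; c_5 = 4.5; s_5 = 1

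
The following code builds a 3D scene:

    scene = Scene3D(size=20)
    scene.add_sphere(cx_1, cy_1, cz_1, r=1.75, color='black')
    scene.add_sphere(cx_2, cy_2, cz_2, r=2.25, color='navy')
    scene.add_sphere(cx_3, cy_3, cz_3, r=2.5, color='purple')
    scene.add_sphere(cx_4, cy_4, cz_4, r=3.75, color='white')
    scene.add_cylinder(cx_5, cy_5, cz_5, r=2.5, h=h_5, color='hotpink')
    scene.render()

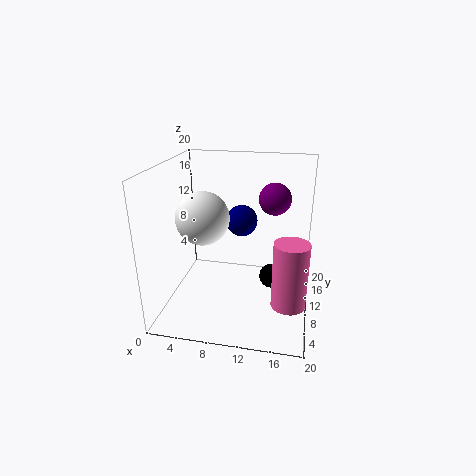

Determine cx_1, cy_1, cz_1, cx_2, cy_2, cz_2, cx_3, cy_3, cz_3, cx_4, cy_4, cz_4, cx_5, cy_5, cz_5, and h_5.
cx_1 = 14.75; cy_1 = 11.25; cz_1 = 3.75; cx_2 = 10; cy_2 = 12.75; cz_2 = 11.5; cx_3 = 14.25; cy_3 = 17.5; cz_3 = 13.5; cx_4 = 5; cy_4 = 10; cz_4 = 12.5; cx_5 = 17.5; cy_5 = 9.5; cz_5 = 0.25; h_5 = 9.75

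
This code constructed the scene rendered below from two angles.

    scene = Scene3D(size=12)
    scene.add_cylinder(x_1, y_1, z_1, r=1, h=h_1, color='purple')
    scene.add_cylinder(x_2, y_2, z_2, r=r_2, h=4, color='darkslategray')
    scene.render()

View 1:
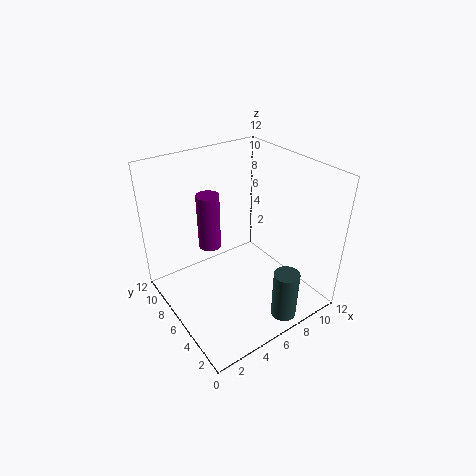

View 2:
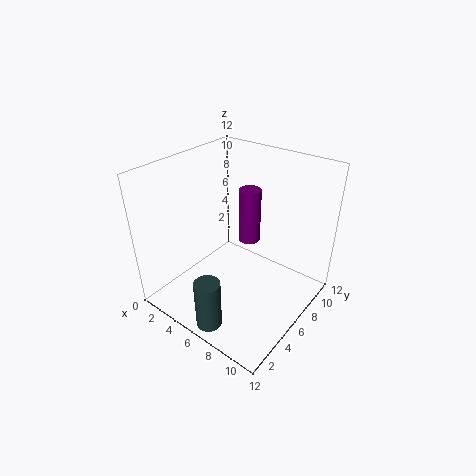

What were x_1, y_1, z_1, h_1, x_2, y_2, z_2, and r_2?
x_1 = 5; y_1 = 9; z_1 = 4; h_1 = 5; x_2 = 7; y_2 = 1; z_2 = 1; r_2 = 1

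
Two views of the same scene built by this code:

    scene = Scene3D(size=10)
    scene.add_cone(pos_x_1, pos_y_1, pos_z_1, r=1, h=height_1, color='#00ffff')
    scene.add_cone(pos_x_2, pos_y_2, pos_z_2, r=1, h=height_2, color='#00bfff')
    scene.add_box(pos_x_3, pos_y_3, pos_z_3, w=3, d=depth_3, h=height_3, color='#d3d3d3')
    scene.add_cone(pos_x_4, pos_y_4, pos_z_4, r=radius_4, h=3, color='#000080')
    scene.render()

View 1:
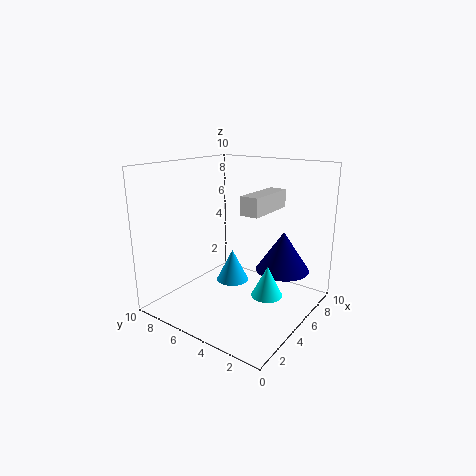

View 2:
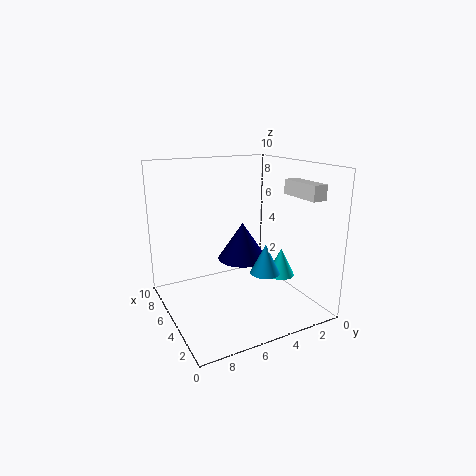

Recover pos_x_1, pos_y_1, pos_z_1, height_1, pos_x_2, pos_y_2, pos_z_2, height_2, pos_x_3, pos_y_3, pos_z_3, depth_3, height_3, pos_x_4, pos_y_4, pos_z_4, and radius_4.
pos_x_1 = 4, pos_y_1 = 2, pos_z_1 = 2, height_1 = 2, pos_x_2 = 3, pos_y_2 = 4, pos_z_2 = 3, height_2 = 2, pos_x_3 = 1, pos_y_3 = 1, pos_z_3 = 8, depth_3 = 1, height_3 = 1, pos_x_4 = 8, pos_y_4 = 3, pos_z_4 = 2, radius_4 = 2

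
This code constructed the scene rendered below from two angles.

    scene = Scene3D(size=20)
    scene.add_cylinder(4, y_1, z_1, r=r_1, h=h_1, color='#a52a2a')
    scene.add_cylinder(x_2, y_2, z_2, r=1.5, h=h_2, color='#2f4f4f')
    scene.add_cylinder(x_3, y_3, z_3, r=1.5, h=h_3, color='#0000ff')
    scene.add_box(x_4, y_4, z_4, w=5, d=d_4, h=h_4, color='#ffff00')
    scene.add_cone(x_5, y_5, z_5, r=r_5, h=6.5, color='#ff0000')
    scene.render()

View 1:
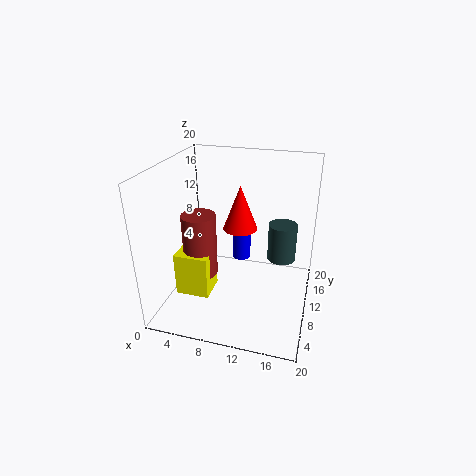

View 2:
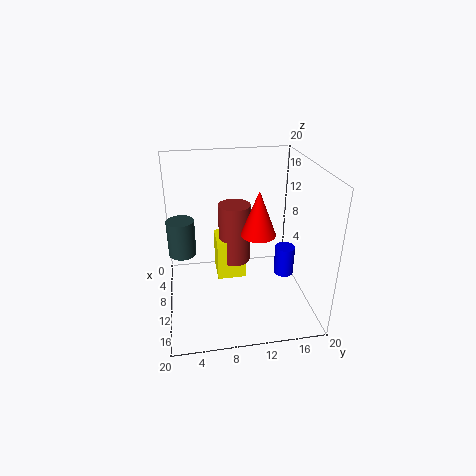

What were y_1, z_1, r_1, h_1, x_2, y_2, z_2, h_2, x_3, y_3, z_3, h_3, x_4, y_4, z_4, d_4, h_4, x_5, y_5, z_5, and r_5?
y_1 = 10.5
z_1 = 3
r_1 = 2.5
h_1 = 9.5
x_2 = 17
y_2 = 2.5
z_2 = 12.5
h_2 = 4
x_3 = 8.5
y_3 = 17.5
z_3 = 2.5
h_3 = 4.5
x_4 = 1
y_4 = 7.5
z_4 = 0.5
d_4 = 4.5
h_4 = 6.5
x_5 = 9.5
y_5 = 13
z_5 = 10
r_5 = 2.5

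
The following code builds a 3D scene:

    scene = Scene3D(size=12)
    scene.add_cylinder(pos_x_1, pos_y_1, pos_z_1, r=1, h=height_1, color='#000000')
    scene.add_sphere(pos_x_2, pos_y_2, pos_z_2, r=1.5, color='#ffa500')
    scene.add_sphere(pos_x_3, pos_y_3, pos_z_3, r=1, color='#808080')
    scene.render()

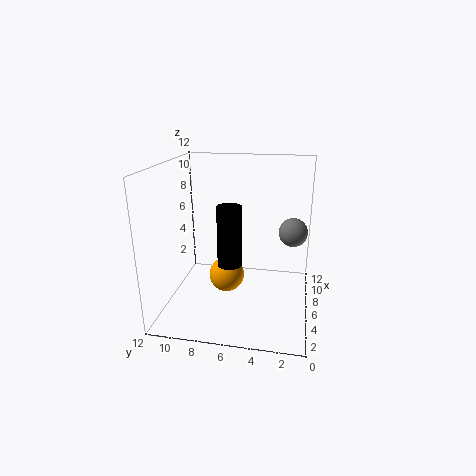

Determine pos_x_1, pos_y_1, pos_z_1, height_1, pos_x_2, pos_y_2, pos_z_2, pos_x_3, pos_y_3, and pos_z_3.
pos_x_1 = 5; pos_y_1 = 6.5; pos_z_1 = 4; height_1 = 5; pos_x_2 = 6; pos_y_2 = 7; pos_z_2 = 2.5; pos_x_3 = 3; pos_y_3 = 1.5; pos_z_3 = 8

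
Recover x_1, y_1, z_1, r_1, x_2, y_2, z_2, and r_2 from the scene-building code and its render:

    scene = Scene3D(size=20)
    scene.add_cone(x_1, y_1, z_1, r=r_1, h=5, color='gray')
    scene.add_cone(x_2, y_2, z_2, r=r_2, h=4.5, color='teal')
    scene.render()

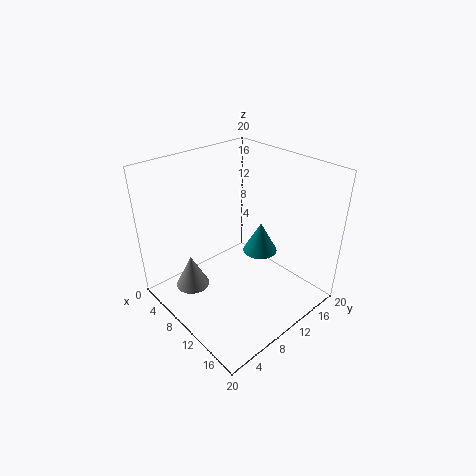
x_1 = 4.5
y_1 = 5.5
z_1 = 1
r_1 = 2.5
x_2 = 10.5
y_2 = 14
z_2 = 6.5
r_2 = 2.5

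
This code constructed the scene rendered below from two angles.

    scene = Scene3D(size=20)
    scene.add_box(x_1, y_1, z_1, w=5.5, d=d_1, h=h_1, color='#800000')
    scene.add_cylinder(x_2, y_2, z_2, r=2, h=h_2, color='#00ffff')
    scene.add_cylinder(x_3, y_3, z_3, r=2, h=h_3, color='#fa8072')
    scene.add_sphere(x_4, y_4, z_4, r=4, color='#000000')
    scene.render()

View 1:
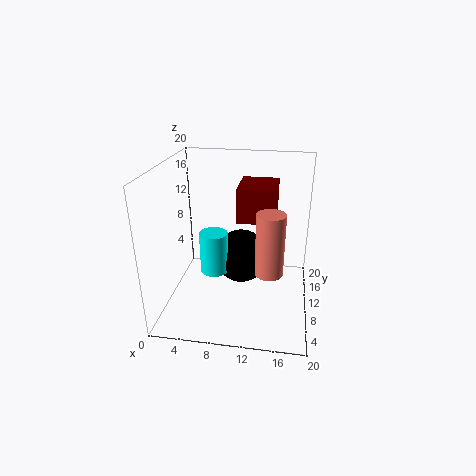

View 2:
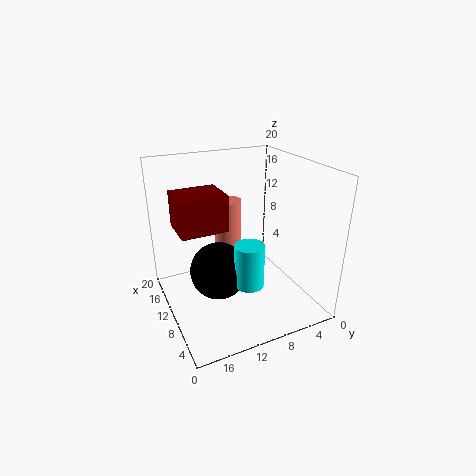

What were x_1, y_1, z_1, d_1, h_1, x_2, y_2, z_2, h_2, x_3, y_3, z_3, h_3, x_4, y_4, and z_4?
x_1 = 9.5
y_1 = 11.5
z_1 = 11.5
d_1 = 6.5
h_1 = 5
x_2 = 6.5
y_2 = 10
z_2 = 4.5
h_2 = 6
x_3 = 14.5
y_3 = 9.5
z_3 = 5
h_3 = 9
x_4 = 10
y_4 = 13
z_4 = 5.5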